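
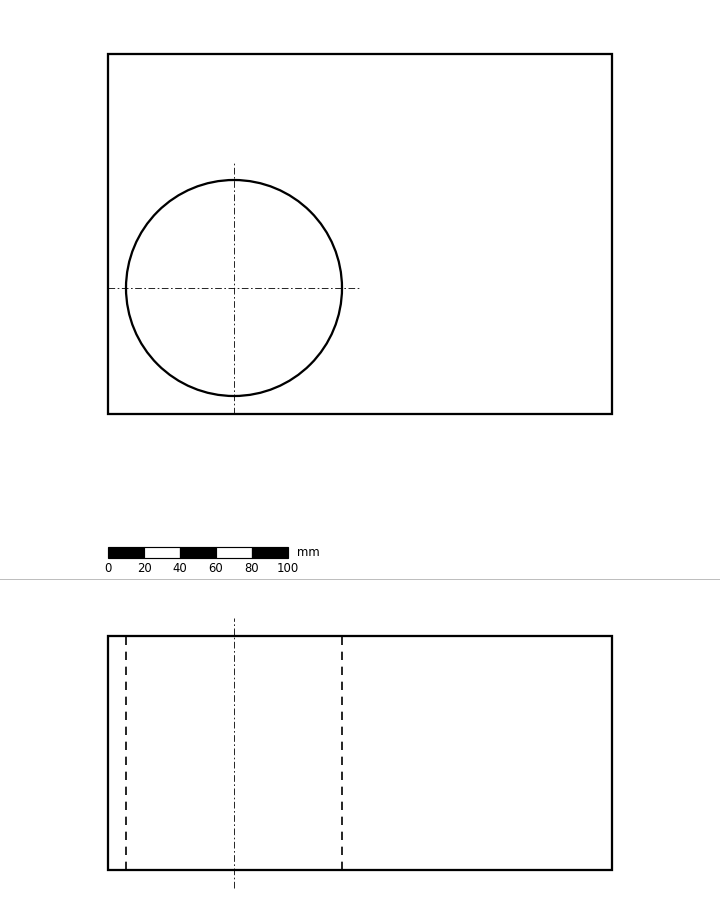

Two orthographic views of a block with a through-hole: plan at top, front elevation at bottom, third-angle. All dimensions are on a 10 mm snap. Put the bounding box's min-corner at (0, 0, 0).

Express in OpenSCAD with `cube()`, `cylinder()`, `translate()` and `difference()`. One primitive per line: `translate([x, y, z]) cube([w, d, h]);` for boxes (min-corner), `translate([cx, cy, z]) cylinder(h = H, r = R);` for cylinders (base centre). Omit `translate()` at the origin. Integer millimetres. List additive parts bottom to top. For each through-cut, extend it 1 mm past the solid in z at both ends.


difference() {
  cube([280, 200, 130]);
  translate([70, 70, -1]) cylinder(h = 132, r = 60);
}


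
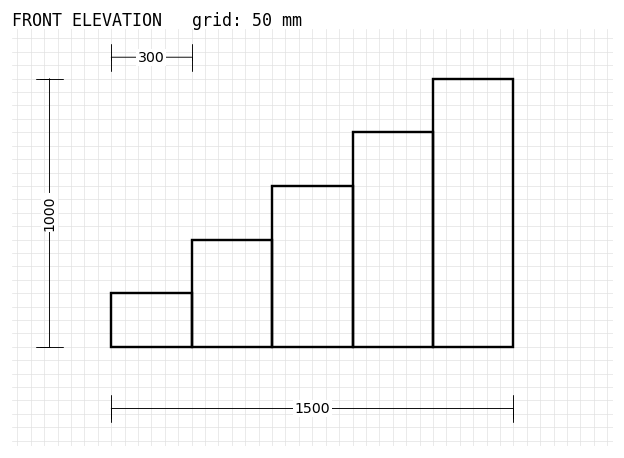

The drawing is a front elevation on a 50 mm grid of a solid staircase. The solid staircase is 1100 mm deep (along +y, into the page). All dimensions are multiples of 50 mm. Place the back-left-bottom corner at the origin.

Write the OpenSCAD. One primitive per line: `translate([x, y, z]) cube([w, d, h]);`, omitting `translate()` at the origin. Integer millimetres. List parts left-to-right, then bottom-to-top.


cube([300, 1100, 200]);
translate([300, 0, 0]) cube([300, 1100, 400]);
translate([600, 0, 0]) cube([300, 1100, 600]);
translate([900, 0, 0]) cube([300, 1100, 800]);
translate([1200, 0, 0]) cube([300, 1100, 1000]);


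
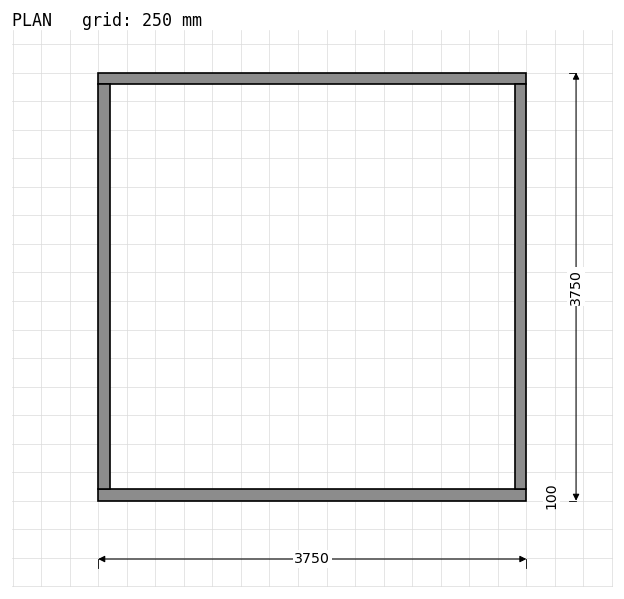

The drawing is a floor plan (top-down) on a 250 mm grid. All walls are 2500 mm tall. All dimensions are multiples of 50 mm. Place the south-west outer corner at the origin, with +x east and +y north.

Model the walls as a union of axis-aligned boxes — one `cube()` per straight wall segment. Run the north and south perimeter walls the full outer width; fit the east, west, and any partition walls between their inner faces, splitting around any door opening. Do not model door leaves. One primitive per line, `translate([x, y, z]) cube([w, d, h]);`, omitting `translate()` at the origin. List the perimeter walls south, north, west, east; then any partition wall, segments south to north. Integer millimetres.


cube([3750, 100, 2500]);
translate([0, 3650, 0]) cube([3750, 100, 2500]);
translate([0, 100, 0]) cube([100, 3550, 2500]);
translate([3650, 100, 0]) cube([100, 3550, 2500]);


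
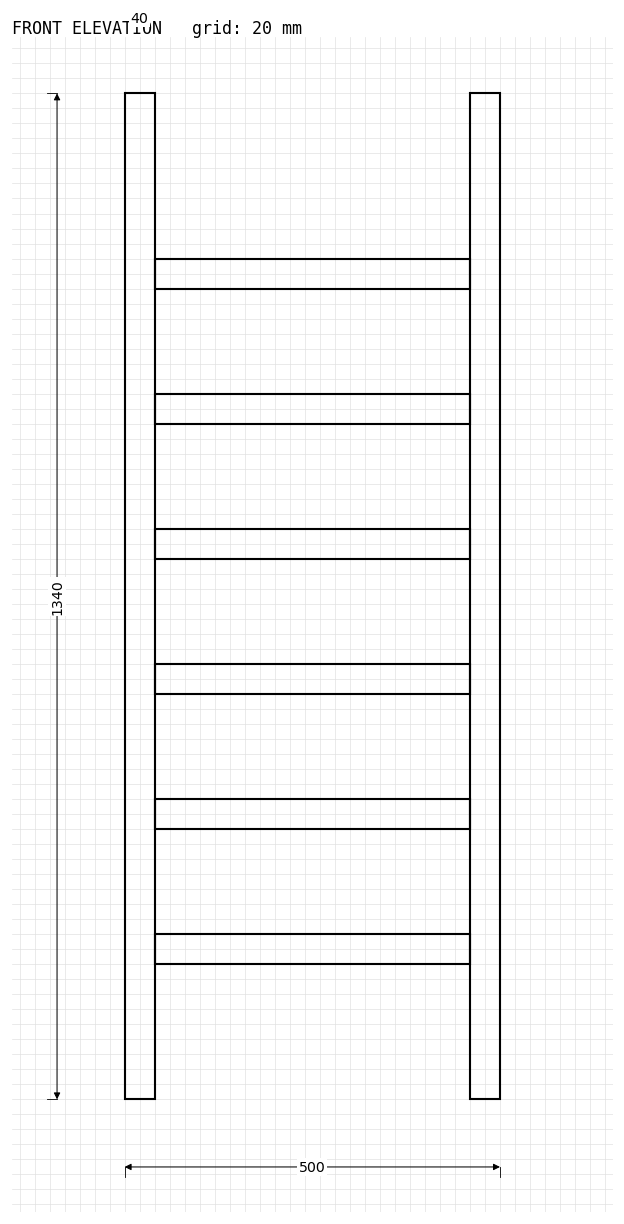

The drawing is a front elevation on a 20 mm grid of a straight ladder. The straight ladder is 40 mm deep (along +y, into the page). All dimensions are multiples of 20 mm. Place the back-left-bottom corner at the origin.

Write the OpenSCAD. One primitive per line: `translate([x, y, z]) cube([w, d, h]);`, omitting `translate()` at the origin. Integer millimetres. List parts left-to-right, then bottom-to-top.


cube([40, 40, 1340]);
translate([40, 0, 180]) cube([420, 40, 40]);
translate([40, 0, 360]) cube([420, 40, 40]);
translate([40, 0, 540]) cube([420, 40, 40]);
translate([40, 0, 720]) cube([420, 40, 40]);
translate([40, 0, 900]) cube([420, 40, 40]);
translate([40, 0, 1080]) cube([420, 40, 40]);
translate([460, 0, 0]) cube([40, 40, 1340]);


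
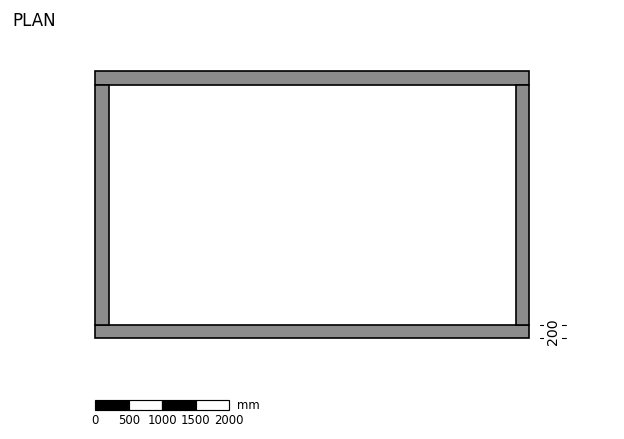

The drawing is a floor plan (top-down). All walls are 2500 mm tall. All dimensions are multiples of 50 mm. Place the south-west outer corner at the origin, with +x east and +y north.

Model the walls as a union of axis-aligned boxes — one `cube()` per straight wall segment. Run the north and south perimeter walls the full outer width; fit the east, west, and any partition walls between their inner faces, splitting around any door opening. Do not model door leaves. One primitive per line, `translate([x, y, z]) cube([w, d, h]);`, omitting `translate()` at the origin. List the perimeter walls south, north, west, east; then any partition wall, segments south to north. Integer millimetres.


cube([6500, 200, 2500]);
translate([0, 3800, 0]) cube([6500, 200, 2500]);
translate([0, 200, 0]) cube([200, 3600, 2500]);
translate([6300, 200, 0]) cube([200, 3600, 2500]);


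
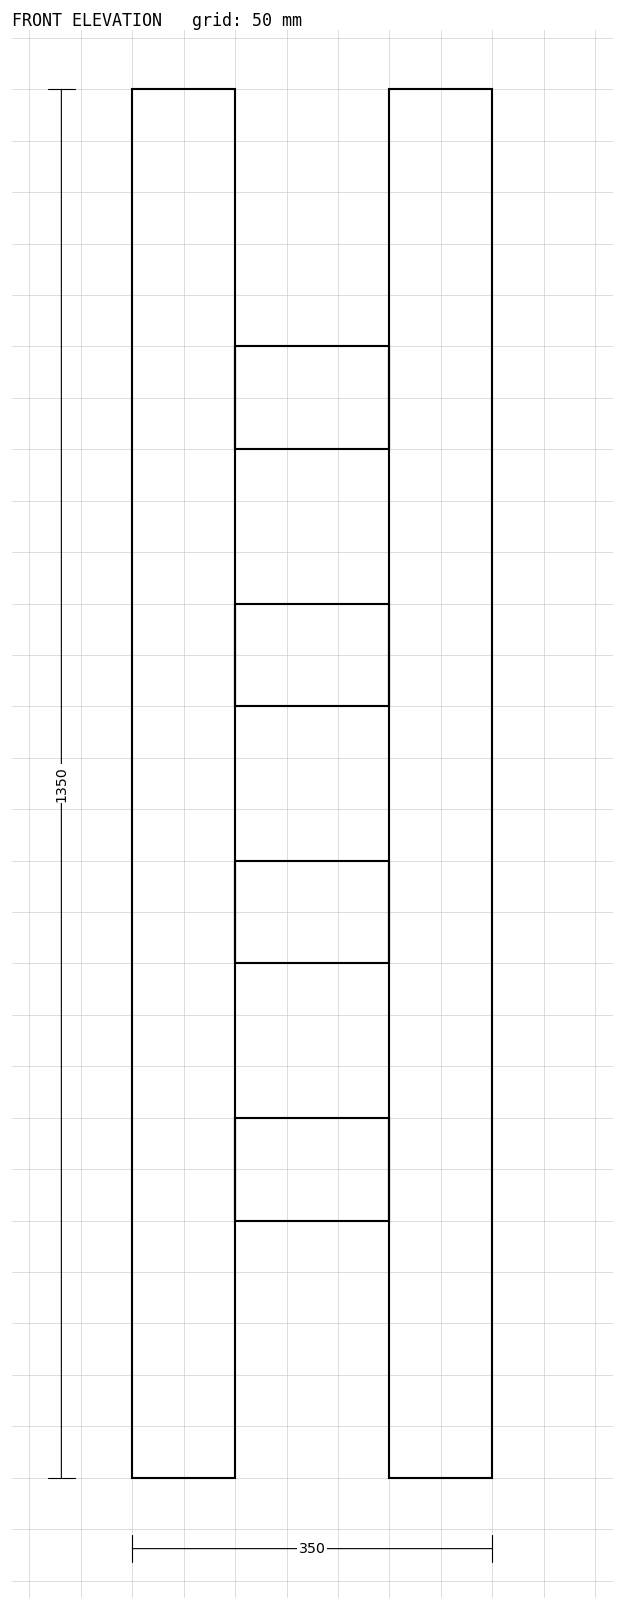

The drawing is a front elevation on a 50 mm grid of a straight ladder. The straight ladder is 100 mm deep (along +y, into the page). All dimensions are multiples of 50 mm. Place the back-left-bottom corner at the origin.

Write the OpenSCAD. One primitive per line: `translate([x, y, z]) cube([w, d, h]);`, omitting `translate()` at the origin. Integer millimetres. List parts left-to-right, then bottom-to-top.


cube([100, 100, 1350]);
translate([100, 0, 250]) cube([150, 100, 100]);
translate([100, 0, 500]) cube([150, 100, 100]);
translate([100, 0, 750]) cube([150, 100, 100]);
translate([100, 0, 1000]) cube([150, 100, 100]);
translate([250, 0, 0]) cube([100, 100, 1350]);


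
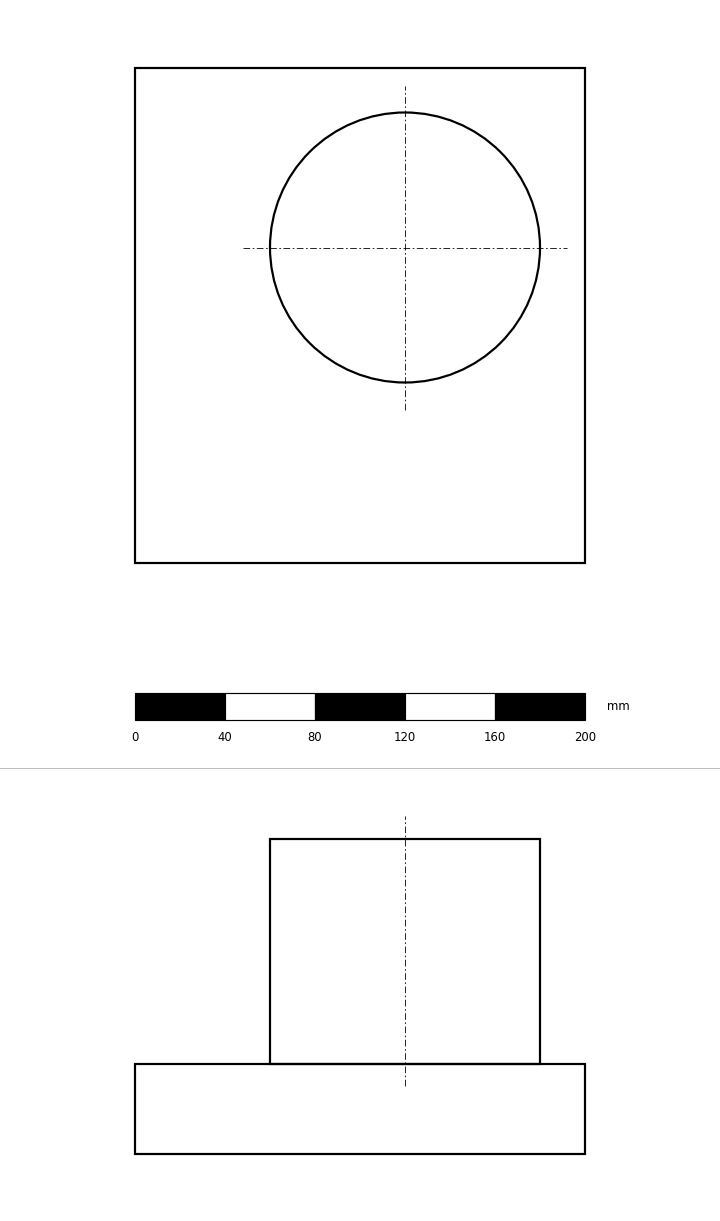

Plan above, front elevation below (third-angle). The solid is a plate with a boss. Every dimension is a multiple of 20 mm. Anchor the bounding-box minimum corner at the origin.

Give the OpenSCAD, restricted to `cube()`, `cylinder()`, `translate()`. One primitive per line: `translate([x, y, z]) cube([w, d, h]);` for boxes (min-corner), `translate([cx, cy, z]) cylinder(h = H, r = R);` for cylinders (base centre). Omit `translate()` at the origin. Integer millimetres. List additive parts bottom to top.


cube([200, 220, 40]);
translate([120, 140, 40]) cylinder(h = 100, r = 60);


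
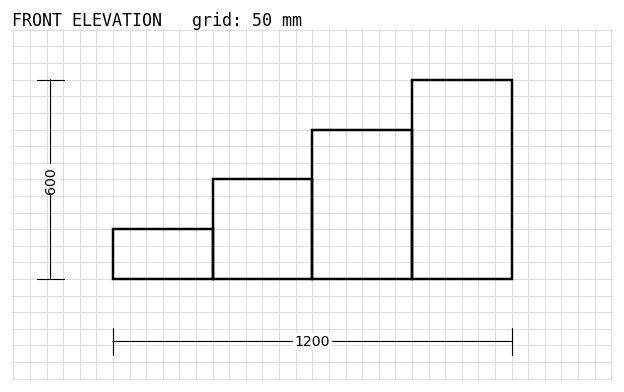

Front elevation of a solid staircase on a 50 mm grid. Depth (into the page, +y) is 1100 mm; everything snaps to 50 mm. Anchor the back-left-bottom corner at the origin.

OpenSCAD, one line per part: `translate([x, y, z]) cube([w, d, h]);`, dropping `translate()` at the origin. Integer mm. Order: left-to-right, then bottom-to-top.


cube([300, 1100, 150]);
translate([300, 0, 0]) cube([300, 1100, 300]);
translate([600, 0, 0]) cube([300, 1100, 450]);
translate([900, 0, 0]) cube([300, 1100, 600]);


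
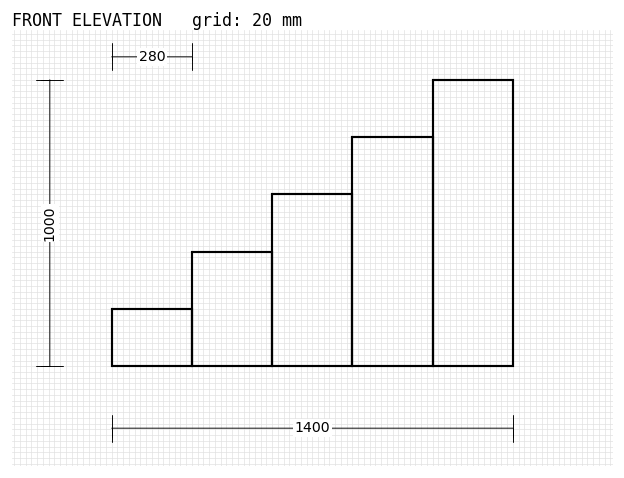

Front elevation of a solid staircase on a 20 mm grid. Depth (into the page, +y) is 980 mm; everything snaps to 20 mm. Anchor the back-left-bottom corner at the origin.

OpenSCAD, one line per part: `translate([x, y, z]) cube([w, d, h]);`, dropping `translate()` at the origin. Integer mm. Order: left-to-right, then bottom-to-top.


cube([280, 980, 200]);
translate([280, 0, 0]) cube([280, 980, 400]);
translate([560, 0, 0]) cube([280, 980, 600]);
translate([840, 0, 0]) cube([280, 980, 800]);
translate([1120, 0, 0]) cube([280, 980, 1000]);


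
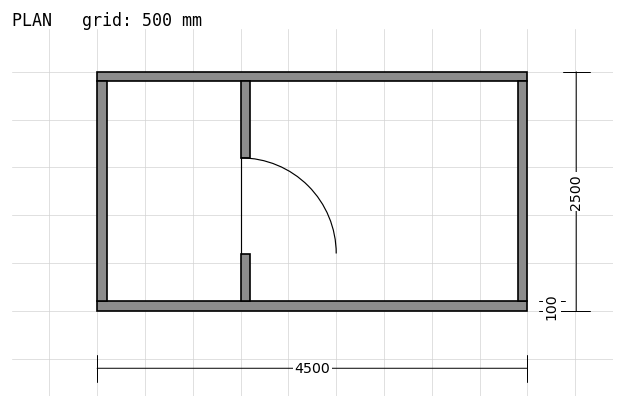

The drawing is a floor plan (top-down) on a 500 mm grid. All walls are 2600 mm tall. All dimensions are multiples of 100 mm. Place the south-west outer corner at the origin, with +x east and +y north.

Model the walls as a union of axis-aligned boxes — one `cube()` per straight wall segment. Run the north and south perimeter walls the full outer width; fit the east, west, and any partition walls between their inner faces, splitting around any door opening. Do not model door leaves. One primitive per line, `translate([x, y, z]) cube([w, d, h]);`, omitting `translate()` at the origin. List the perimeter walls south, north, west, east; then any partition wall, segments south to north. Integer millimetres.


cube([4500, 100, 2600]);
translate([0, 2400, 0]) cube([4500, 100, 2600]);
translate([0, 100, 0]) cube([100, 2300, 2600]);
translate([4400, 100, 0]) cube([100, 2300, 2600]);
translate([1500, 100, 0]) cube([100, 500, 2600]);
translate([1500, 1600, 0]) cube([100, 800, 2600]);


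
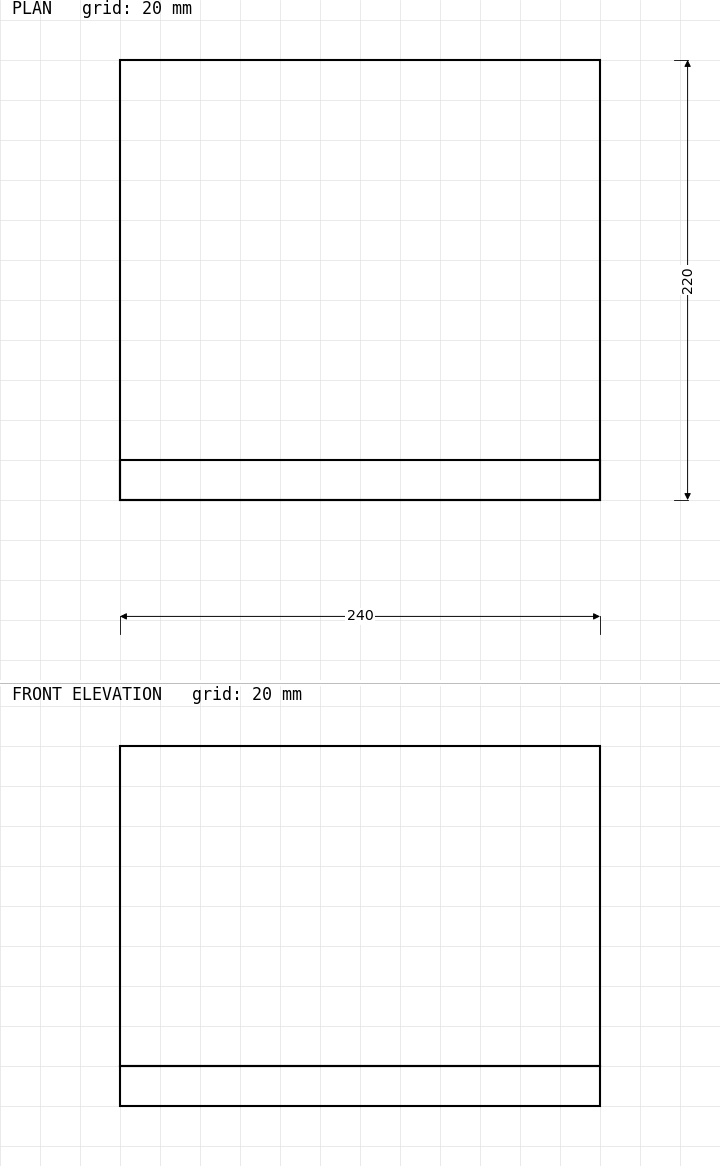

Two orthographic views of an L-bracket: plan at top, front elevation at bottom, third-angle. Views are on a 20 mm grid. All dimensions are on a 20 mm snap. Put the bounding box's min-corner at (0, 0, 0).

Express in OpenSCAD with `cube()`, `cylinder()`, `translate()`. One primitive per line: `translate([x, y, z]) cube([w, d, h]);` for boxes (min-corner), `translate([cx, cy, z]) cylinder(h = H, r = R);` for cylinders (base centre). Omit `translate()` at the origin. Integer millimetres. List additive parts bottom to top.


cube([240, 220, 20]);
translate([0, 0, 20]) cube([240, 20, 160]);


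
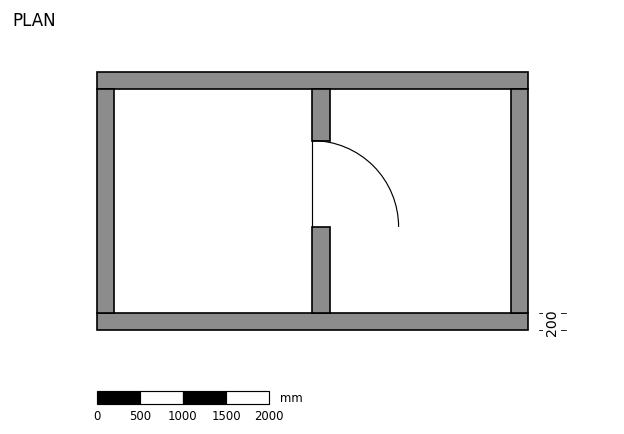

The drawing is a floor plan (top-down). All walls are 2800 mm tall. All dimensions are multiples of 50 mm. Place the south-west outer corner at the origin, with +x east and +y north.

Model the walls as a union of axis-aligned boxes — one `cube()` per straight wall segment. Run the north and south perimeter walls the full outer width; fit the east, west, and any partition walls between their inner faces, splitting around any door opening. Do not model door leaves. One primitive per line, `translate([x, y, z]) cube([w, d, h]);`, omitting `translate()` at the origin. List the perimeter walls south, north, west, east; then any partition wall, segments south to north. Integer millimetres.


cube([5000, 200, 2800]);
translate([0, 2800, 0]) cube([5000, 200, 2800]);
translate([0, 200, 0]) cube([200, 2600, 2800]);
translate([4800, 200, 0]) cube([200, 2600, 2800]);
translate([2500, 200, 0]) cube([200, 1000, 2800]);
translate([2500, 2200, 0]) cube([200, 600, 2800]);


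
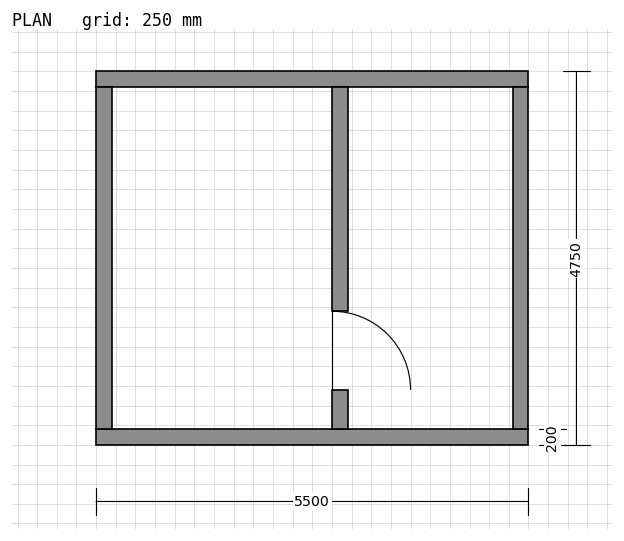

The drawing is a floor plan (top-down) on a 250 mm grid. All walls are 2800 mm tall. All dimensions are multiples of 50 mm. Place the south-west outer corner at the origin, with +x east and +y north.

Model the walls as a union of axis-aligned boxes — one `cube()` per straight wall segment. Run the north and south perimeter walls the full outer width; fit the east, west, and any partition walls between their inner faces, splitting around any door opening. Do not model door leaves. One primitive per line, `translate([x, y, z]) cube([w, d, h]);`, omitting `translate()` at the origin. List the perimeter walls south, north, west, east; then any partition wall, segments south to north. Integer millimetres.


cube([5500, 200, 2800]);
translate([0, 4550, 0]) cube([5500, 200, 2800]);
translate([0, 200, 0]) cube([200, 4350, 2800]);
translate([5300, 200, 0]) cube([200, 4350, 2800]);
translate([3000, 200, 0]) cube([200, 500, 2800]);
translate([3000, 1700, 0]) cube([200, 2850, 2800]);


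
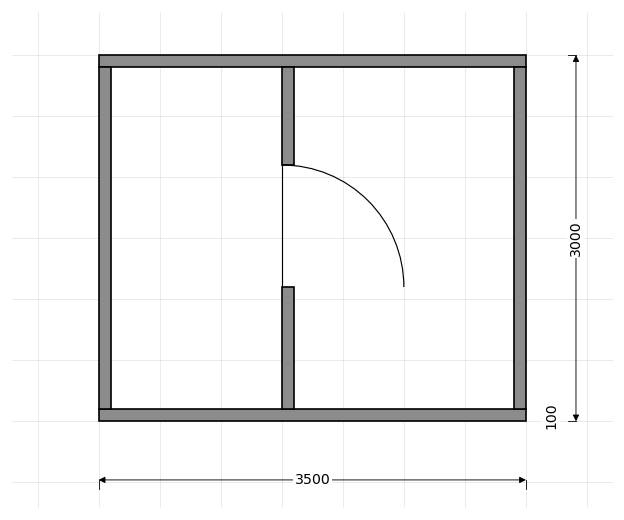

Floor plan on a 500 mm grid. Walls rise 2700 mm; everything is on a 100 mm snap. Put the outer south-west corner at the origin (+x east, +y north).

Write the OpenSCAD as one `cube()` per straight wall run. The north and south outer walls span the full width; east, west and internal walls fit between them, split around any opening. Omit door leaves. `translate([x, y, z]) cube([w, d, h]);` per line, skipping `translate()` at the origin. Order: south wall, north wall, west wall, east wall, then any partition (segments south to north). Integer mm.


cube([3500, 100, 2700]);
translate([0, 2900, 0]) cube([3500, 100, 2700]);
translate([0, 100, 0]) cube([100, 2800, 2700]);
translate([3400, 100, 0]) cube([100, 2800, 2700]);
translate([1500, 100, 0]) cube([100, 1000, 2700]);
translate([1500, 2100, 0]) cube([100, 800, 2700]);


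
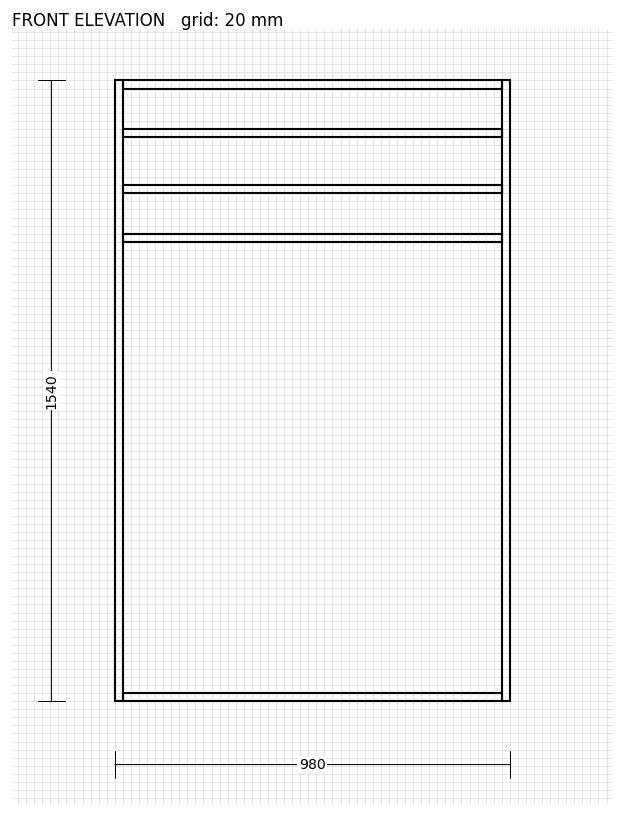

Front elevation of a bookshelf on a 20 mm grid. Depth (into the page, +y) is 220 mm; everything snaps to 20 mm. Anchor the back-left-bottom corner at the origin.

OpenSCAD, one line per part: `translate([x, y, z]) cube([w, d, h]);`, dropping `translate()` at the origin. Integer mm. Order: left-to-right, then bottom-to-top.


cube([20, 220, 1540]);
translate([20, 0, 0]) cube([940, 220, 20]);
translate([20, 0, 1140]) cube([940, 220, 20]);
translate([20, 0, 1260]) cube([940, 220, 20]);
translate([20, 0, 1400]) cube([940, 220, 20]);
translate([20, 0, 1520]) cube([940, 220, 20]);
translate([960, 0, 0]) cube([20, 220, 1540]);


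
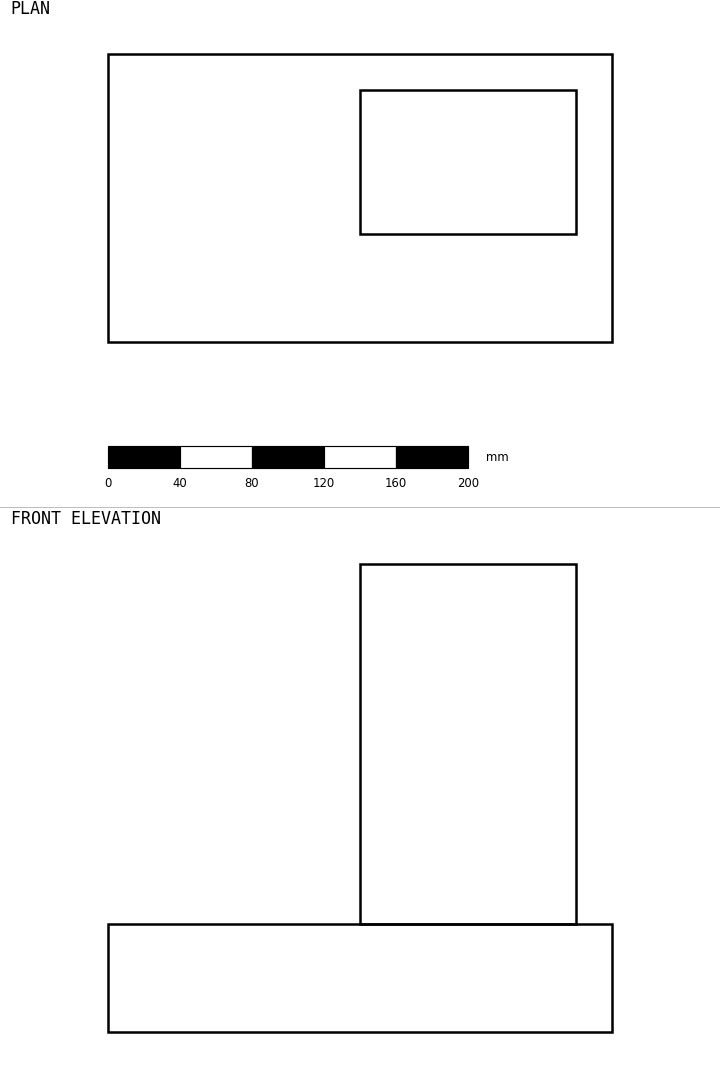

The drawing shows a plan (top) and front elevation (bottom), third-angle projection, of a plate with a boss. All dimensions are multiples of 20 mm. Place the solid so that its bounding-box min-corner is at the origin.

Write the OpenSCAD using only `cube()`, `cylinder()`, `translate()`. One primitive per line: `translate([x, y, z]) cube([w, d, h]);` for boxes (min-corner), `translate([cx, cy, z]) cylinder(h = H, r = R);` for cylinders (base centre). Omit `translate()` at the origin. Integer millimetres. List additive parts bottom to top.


cube([280, 160, 60]);
translate([140, 60, 60]) cube([120, 80, 200]);


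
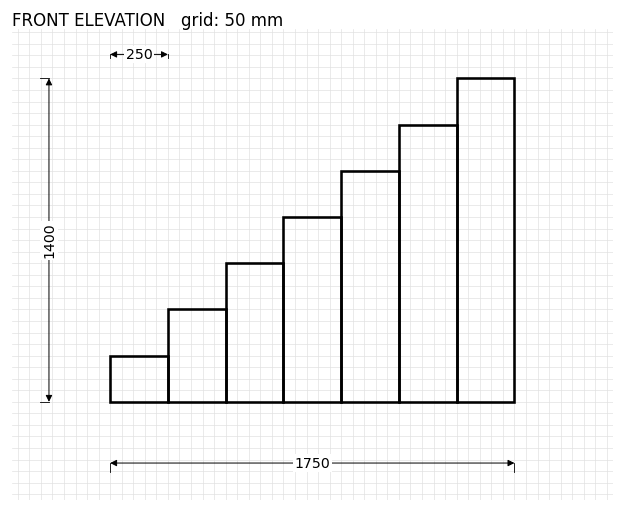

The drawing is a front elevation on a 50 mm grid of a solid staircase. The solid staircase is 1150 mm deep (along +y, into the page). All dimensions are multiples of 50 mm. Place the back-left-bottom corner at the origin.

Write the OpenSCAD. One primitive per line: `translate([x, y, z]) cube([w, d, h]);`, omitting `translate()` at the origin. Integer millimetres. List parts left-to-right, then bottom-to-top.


cube([250, 1150, 200]);
translate([250, 0, 0]) cube([250, 1150, 400]);
translate([500, 0, 0]) cube([250, 1150, 600]);
translate([750, 0, 0]) cube([250, 1150, 800]);
translate([1000, 0, 0]) cube([250, 1150, 1000]);
translate([1250, 0, 0]) cube([250, 1150, 1200]);
translate([1500, 0, 0]) cube([250, 1150, 1400]);


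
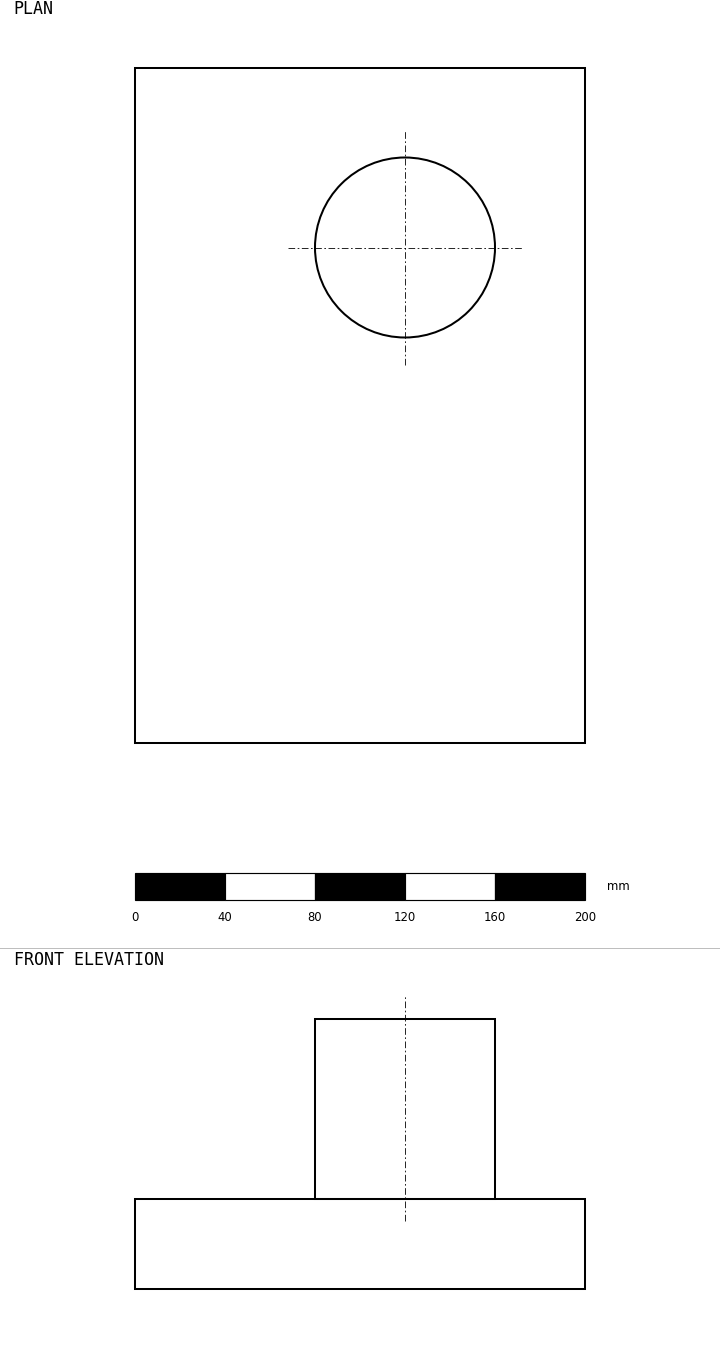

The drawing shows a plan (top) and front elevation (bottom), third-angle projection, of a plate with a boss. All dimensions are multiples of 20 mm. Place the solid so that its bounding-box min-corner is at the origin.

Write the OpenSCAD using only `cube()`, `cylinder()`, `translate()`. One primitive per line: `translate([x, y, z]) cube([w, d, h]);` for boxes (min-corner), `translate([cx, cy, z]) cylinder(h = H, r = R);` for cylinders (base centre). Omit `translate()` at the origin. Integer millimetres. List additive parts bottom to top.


cube([200, 300, 40]);
translate([120, 220, 40]) cylinder(h = 80, r = 40);


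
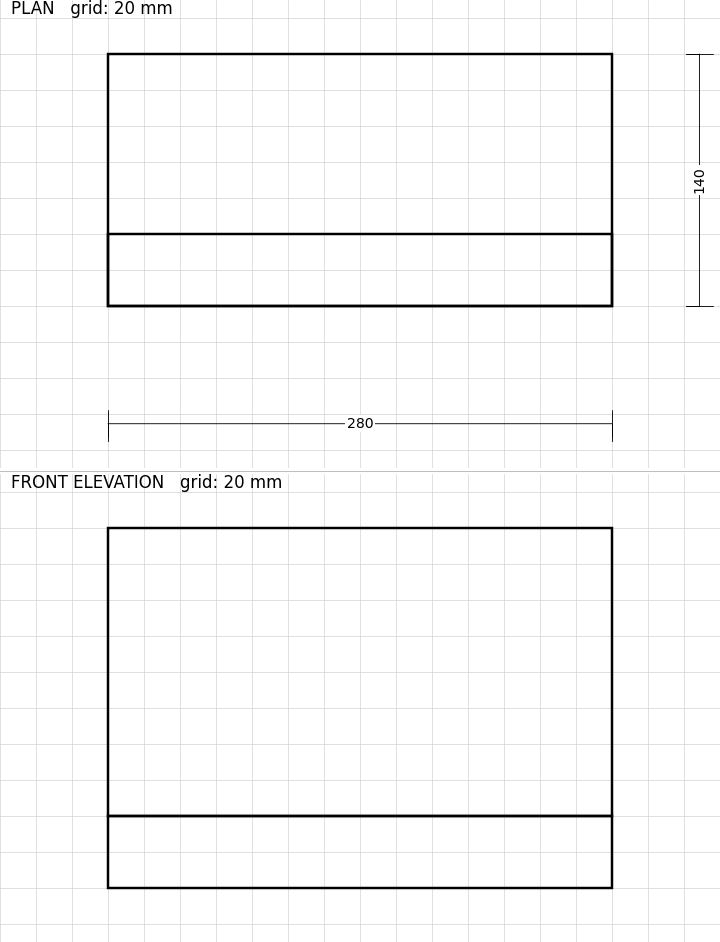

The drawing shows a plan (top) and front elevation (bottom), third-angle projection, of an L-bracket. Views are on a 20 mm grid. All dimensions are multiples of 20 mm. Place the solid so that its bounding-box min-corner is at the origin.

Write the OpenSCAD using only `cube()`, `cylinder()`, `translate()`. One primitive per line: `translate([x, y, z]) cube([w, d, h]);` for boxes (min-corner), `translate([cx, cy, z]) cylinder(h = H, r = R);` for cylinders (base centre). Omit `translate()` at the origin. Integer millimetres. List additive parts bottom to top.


cube([280, 140, 40]);
translate([0, 0, 40]) cube([280, 40, 160]);


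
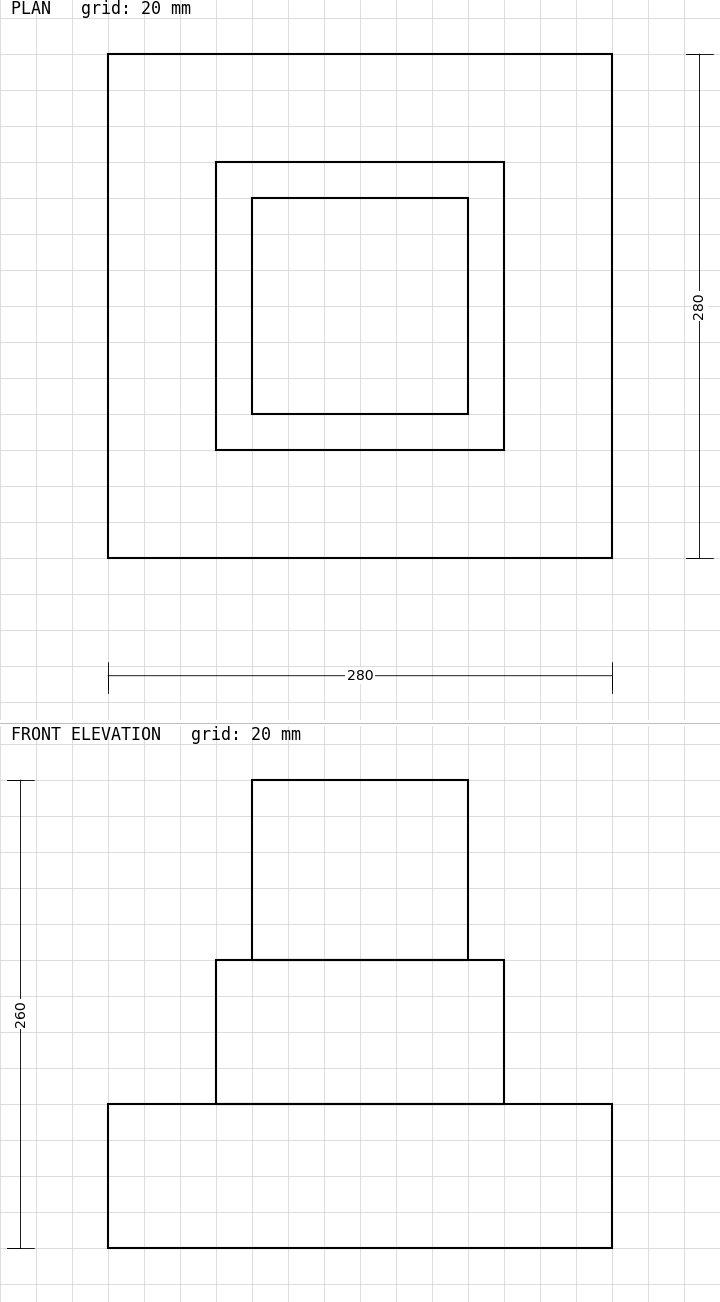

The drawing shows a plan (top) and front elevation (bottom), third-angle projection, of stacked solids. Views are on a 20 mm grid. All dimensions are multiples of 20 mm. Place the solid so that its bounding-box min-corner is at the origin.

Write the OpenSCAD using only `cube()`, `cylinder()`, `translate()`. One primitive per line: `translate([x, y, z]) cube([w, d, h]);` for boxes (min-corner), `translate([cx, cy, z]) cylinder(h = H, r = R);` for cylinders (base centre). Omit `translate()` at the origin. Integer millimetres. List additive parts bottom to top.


cube([280, 280, 80]);
translate([60, 60, 80]) cube([160, 160, 80]);
translate([80, 80, 160]) cube([120, 120, 100]);


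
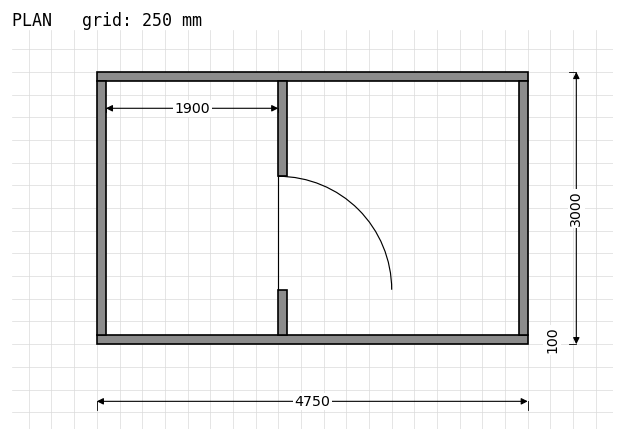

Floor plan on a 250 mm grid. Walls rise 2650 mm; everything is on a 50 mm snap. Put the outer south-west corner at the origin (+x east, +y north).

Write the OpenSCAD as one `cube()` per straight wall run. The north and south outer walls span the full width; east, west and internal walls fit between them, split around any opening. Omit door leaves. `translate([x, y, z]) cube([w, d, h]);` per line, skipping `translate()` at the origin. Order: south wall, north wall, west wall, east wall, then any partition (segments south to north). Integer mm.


cube([4750, 100, 2650]);
translate([0, 2900, 0]) cube([4750, 100, 2650]);
translate([0, 100, 0]) cube([100, 2800, 2650]);
translate([4650, 100, 0]) cube([100, 2800, 2650]);
translate([2000, 100, 0]) cube([100, 500, 2650]);
translate([2000, 1850, 0]) cube([100, 1050, 2650]);


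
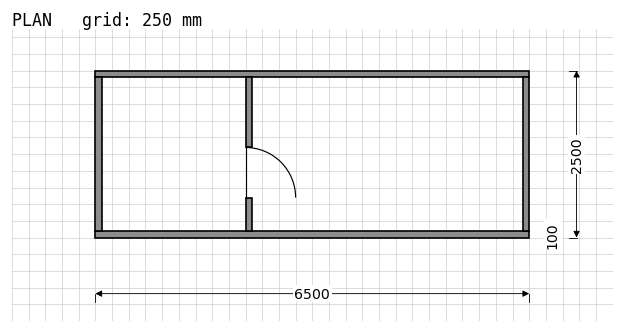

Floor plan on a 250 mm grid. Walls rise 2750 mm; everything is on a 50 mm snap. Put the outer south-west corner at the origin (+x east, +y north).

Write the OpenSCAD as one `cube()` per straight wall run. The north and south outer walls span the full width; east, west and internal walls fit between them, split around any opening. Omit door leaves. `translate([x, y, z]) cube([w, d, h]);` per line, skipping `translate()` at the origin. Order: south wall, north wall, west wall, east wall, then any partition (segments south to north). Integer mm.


cube([6500, 100, 2750]);
translate([0, 2400, 0]) cube([6500, 100, 2750]);
translate([0, 100, 0]) cube([100, 2300, 2750]);
translate([6400, 100, 0]) cube([100, 2300, 2750]);
translate([2250, 100, 0]) cube([100, 500, 2750]);
translate([2250, 1350, 0]) cube([100, 1050, 2750]);


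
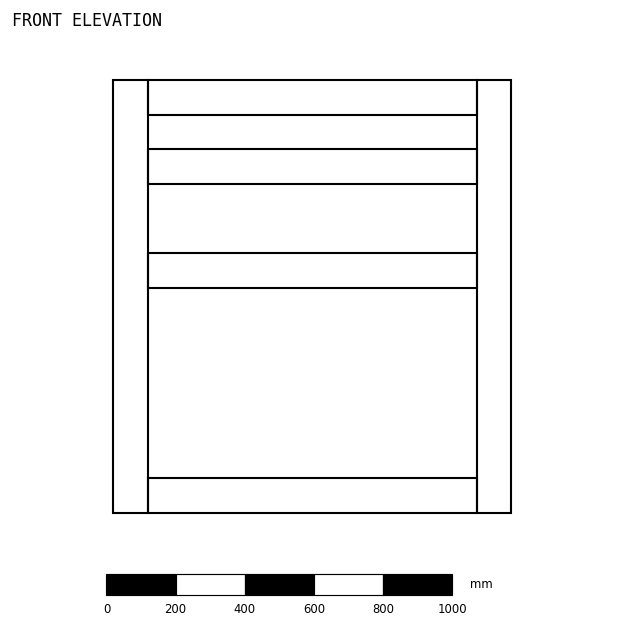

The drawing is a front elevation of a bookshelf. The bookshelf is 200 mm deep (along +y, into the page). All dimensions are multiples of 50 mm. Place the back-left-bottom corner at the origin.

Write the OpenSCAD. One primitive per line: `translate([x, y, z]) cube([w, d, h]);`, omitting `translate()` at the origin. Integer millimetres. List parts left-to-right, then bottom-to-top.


cube([100, 200, 1250]);
translate([100, 0, 0]) cube([950, 200, 100]);
translate([100, 0, 650]) cube([950, 200, 100]);
translate([100, 0, 950]) cube([950, 200, 100]);
translate([100, 0, 1150]) cube([950, 200, 100]);
translate([1050, 0, 0]) cube([100, 200, 1250]);


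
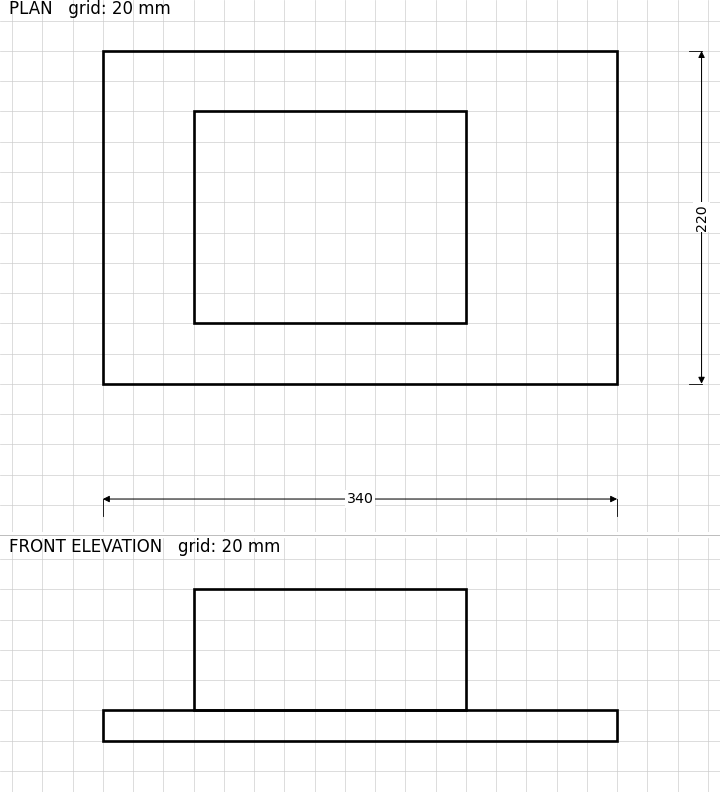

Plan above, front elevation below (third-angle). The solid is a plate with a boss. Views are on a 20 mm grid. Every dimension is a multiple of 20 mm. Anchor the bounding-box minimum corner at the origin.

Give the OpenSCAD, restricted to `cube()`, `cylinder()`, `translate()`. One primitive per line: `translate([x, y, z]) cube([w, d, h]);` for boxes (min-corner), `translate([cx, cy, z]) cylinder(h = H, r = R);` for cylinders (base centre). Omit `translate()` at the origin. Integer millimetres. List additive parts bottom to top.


cube([340, 220, 20]);
translate([60, 40, 20]) cube([180, 140, 80]);


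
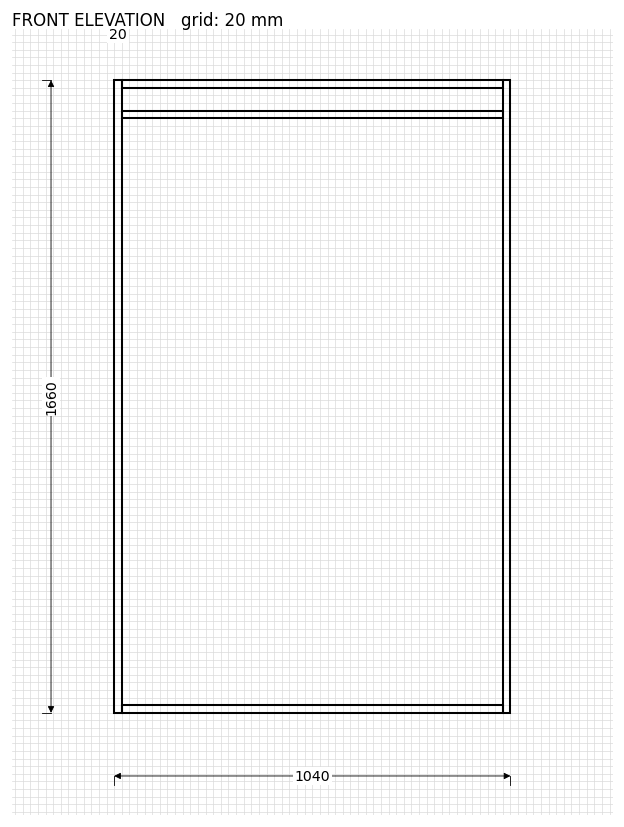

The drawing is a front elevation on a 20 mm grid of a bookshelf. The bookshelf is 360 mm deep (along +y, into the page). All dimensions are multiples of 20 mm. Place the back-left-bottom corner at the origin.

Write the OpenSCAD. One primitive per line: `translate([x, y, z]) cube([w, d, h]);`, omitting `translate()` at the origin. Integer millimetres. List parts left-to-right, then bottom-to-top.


cube([20, 360, 1660]);
translate([20, 0, 0]) cube([1000, 360, 20]);
translate([20, 0, 1560]) cube([1000, 360, 20]);
translate([20, 0, 1640]) cube([1000, 360, 20]);
translate([1020, 0, 0]) cube([20, 360, 1660]);


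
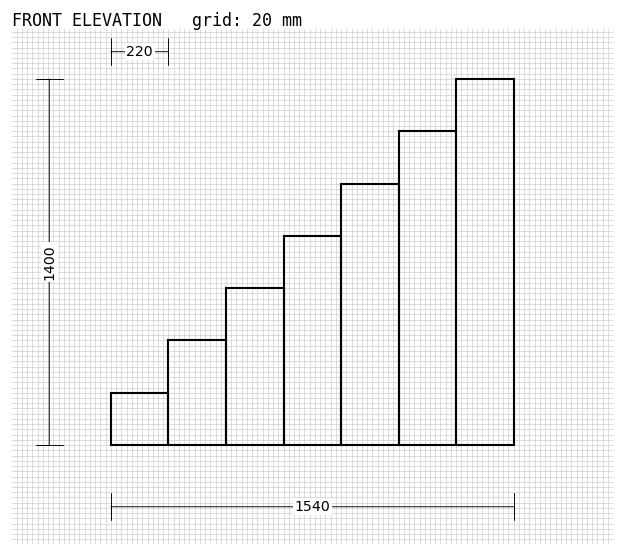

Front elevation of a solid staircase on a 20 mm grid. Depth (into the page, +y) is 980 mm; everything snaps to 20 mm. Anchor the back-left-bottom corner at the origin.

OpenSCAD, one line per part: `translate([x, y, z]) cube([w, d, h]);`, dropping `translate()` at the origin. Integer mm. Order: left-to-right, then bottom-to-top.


cube([220, 980, 200]);
translate([220, 0, 0]) cube([220, 980, 400]);
translate([440, 0, 0]) cube([220, 980, 600]);
translate([660, 0, 0]) cube([220, 980, 800]);
translate([880, 0, 0]) cube([220, 980, 1000]);
translate([1100, 0, 0]) cube([220, 980, 1200]);
translate([1320, 0, 0]) cube([220, 980, 1400]);


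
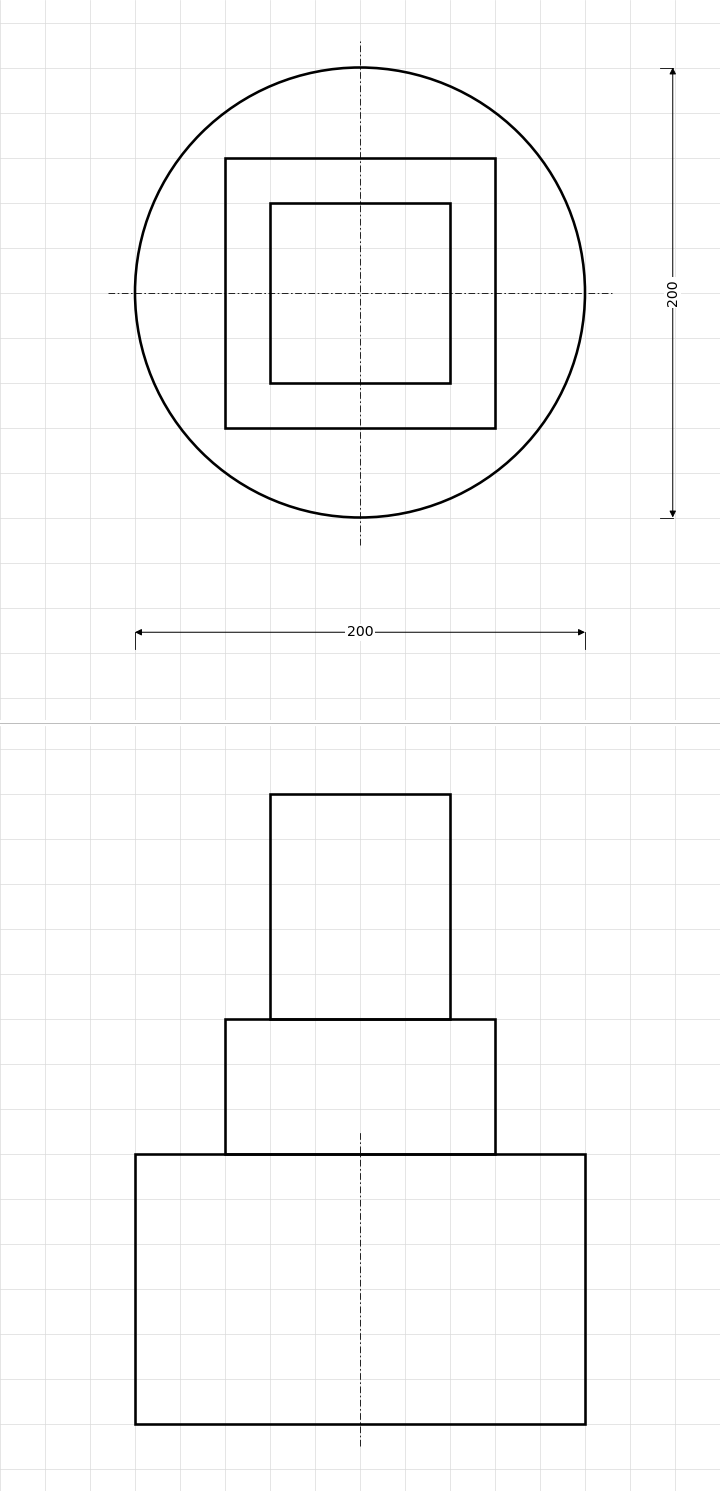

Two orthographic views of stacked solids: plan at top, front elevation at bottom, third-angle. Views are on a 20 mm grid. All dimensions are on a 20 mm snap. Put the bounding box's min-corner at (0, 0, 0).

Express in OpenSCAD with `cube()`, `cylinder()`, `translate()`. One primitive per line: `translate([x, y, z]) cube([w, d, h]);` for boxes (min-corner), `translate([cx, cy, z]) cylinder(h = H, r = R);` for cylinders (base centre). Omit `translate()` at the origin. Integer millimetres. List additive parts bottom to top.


translate([100, 100, 0]) cylinder(h = 120, r = 100);
translate([40, 40, 120]) cube([120, 120, 60]);
translate([60, 60, 180]) cube([80, 80, 100]);


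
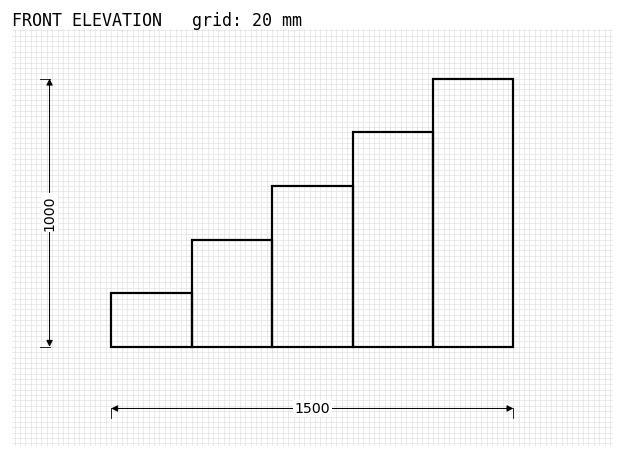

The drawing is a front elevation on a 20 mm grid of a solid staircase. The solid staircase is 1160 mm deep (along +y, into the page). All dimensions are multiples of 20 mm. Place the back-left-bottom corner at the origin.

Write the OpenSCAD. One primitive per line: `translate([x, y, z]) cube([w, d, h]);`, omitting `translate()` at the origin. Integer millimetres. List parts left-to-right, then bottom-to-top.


cube([300, 1160, 200]);
translate([300, 0, 0]) cube([300, 1160, 400]);
translate([600, 0, 0]) cube([300, 1160, 600]);
translate([900, 0, 0]) cube([300, 1160, 800]);
translate([1200, 0, 0]) cube([300, 1160, 1000]);


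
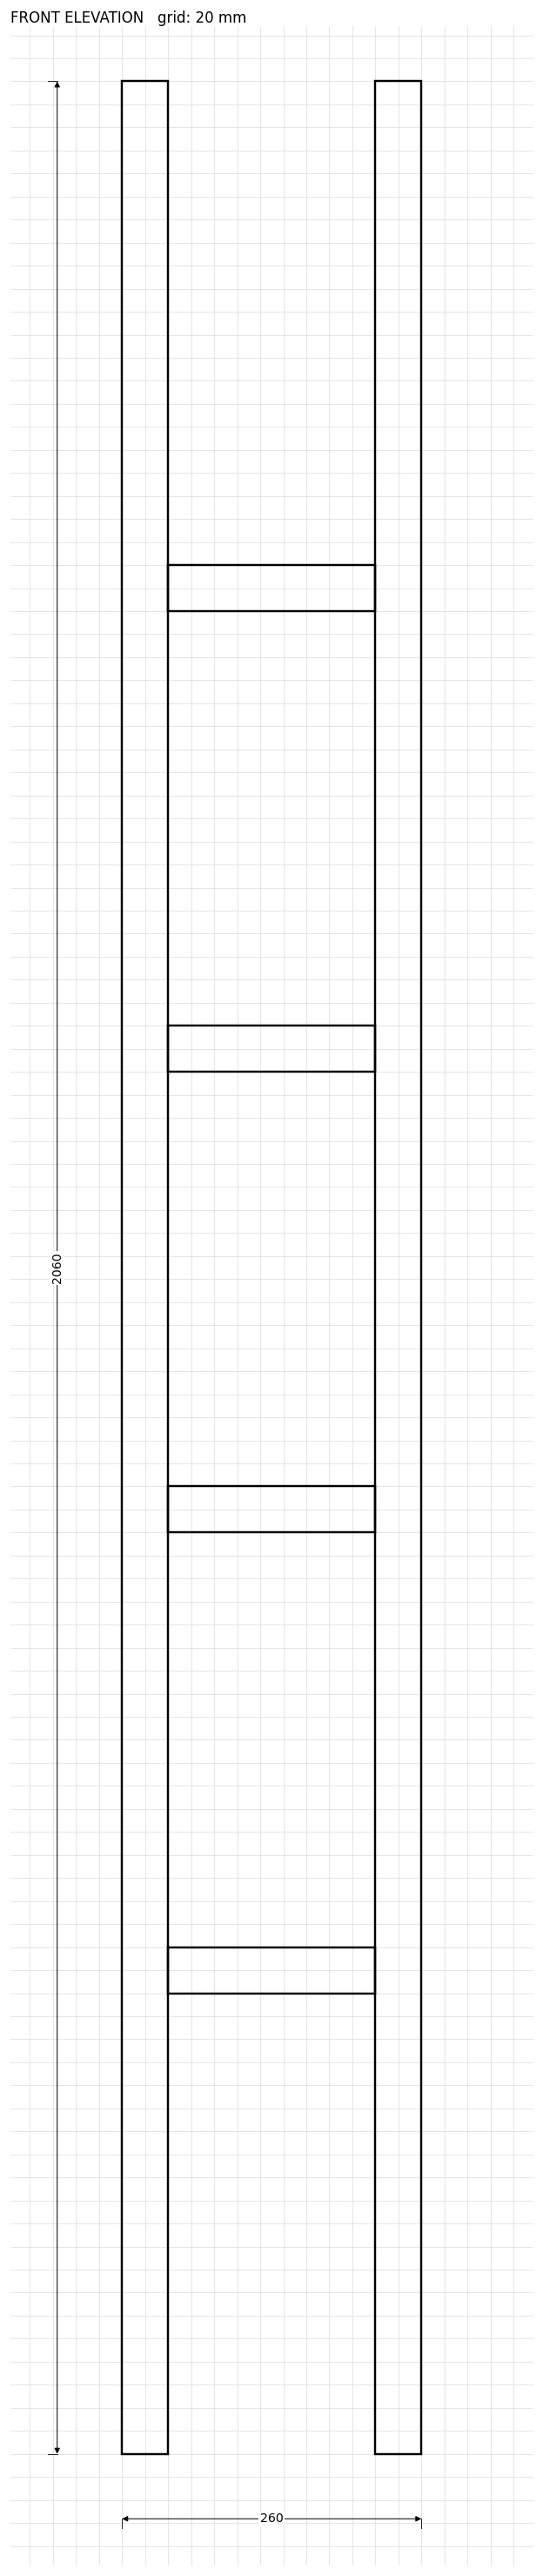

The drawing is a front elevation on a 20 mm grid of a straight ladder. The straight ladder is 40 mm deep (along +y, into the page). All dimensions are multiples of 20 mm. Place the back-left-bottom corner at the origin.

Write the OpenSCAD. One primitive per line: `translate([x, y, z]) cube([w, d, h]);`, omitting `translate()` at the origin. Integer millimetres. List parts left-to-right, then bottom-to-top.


cube([40, 40, 2060]);
translate([40, 0, 400]) cube([180, 40, 40]);
translate([40, 0, 800]) cube([180, 40, 40]);
translate([40, 0, 1200]) cube([180, 40, 40]);
translate([40, 0, 1600]) cube([180, 40, 40]);
translate([220, 0, 0]) cube([40, 40, 2060]);


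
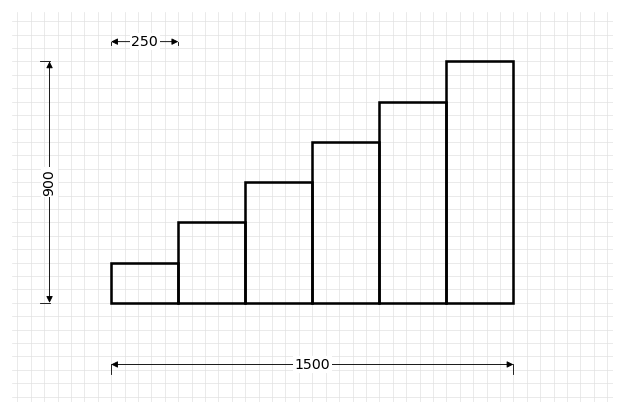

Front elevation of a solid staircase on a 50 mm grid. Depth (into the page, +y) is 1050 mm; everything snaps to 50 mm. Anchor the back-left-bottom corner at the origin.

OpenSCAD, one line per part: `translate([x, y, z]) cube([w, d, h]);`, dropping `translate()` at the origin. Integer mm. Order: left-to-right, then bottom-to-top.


cube([250, 1050, 150]);
translate([250, 0, 0]) cube([250, 1050, 300]);
translate([500, 0, 0]) cube([250, 1050, 450]);
translate([750, 0, 0]) cube([250, 1050, 600]);
translate([1000, 0, 0]) cube([250, 1050, 750]);
translate([1250, 0, 0]) cube([250, 1050, 900]);


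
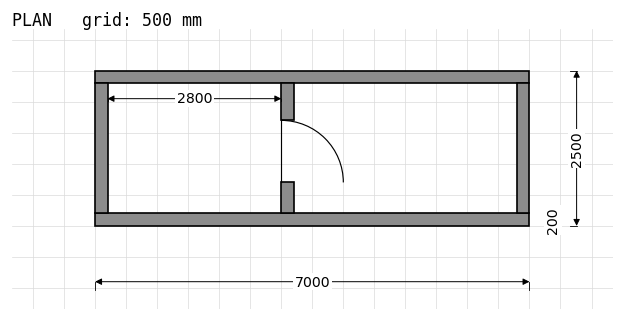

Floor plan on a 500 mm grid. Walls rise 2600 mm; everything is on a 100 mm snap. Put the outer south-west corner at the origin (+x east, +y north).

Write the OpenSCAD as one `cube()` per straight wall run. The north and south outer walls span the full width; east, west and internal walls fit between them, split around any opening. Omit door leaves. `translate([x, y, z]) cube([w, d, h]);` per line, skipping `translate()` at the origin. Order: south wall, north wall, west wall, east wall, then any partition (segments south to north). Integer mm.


cube([7000, 200, 2600]);
translate([0, 2300, 0]) cube([7000, 200, 2600]);
translate([0, 200, 0]) cube([200, 2100, 2600]);
translate([6800, 200, 0]) cube([200, 2100, 2600]);
translate([3000, 200, 0]) cube([200, 500, 2600]);
translate([3000, 1700, 0]) cube([200, 600, 2600]);


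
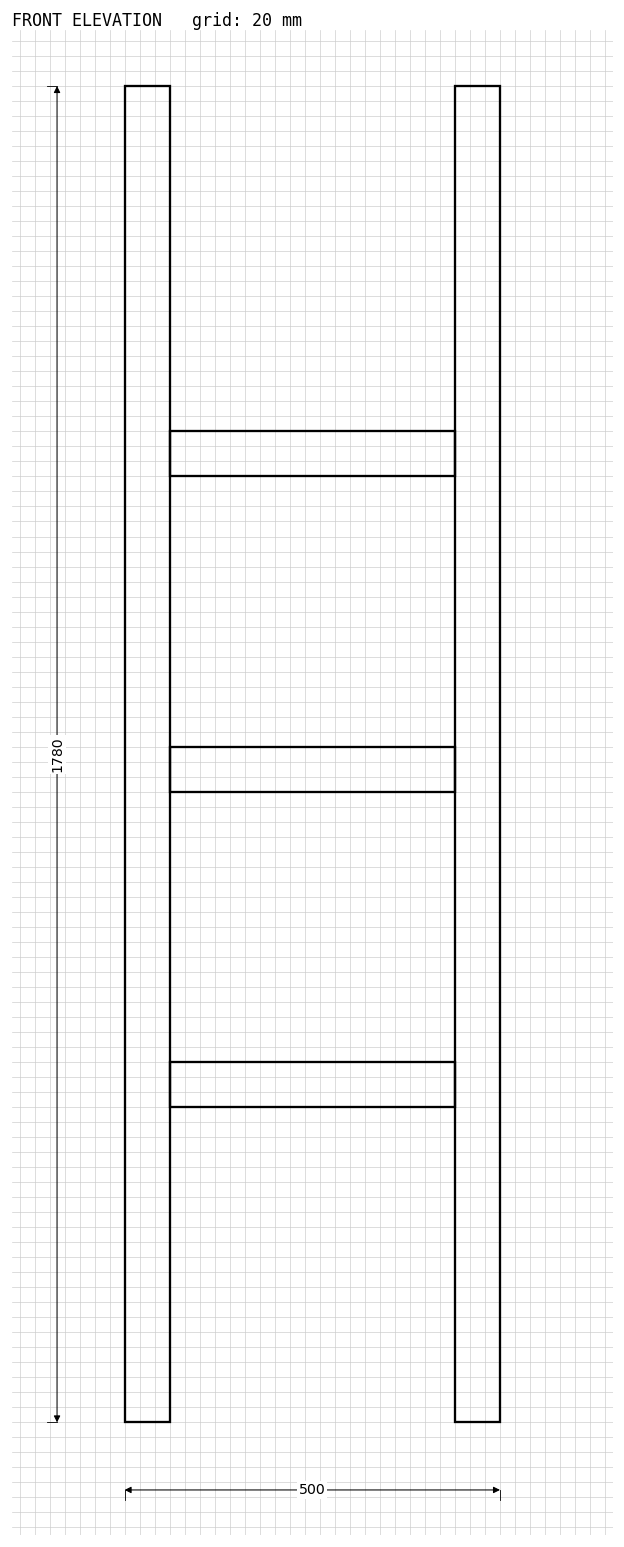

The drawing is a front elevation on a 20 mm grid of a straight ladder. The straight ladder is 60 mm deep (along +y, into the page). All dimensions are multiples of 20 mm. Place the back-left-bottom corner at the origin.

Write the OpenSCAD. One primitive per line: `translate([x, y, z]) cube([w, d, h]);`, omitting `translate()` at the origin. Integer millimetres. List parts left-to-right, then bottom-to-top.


cube([60, 60, 1780]);
translate([60, 0, 420]) cube([380, 60, 60]);
translate([60, 0, 840]) cube([380, 60, 60]);
translate([60, 0, 1260]) cube([380, 60, 60]);
translate([440, 0, 0]) cube([60, 60, 1780]);


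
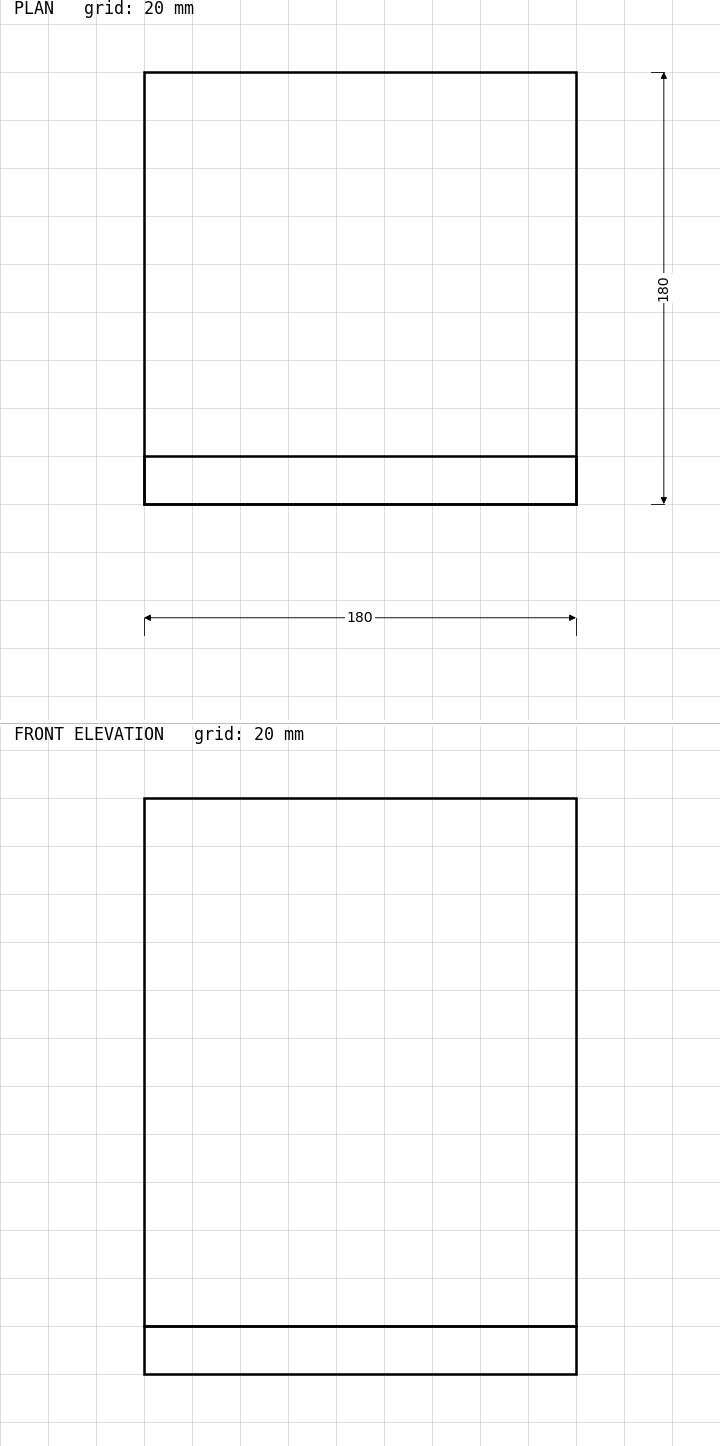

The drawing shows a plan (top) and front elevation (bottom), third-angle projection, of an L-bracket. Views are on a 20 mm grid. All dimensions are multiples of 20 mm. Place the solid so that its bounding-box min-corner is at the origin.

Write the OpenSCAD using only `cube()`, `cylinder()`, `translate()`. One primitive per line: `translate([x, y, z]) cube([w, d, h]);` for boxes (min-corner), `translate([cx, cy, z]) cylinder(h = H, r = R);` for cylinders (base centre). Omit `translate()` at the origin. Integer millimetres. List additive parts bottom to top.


cube([180, 180, 20]);
translate([0, 0, 20]) cube([180, 20, 220]);


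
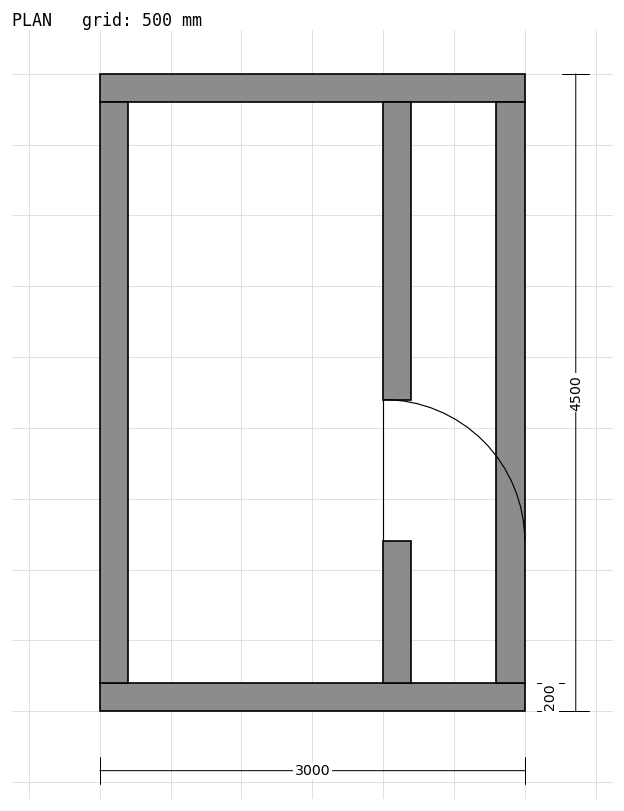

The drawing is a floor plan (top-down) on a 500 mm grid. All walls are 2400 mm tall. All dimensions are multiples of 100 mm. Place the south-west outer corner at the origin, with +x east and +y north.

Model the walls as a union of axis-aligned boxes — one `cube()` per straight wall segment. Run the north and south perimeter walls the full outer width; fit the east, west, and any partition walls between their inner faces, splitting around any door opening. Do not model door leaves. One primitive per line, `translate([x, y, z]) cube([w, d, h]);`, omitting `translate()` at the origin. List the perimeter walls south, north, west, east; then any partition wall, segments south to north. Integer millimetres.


cube([3000, 200, 2400]);
translate([0, 4300, 0]) cube([3000, 200, 2400]);
translate([0, 200, 0]) cube([200, 4100, 2400]);
translate([2800, 200, 0]) cube([200, 4100, 2400]);
translate([2000, 200, 0]) cube([200, 1000, 2400]);
translate([2000, 2200, 0]) cube([200, 2100, 2400]);


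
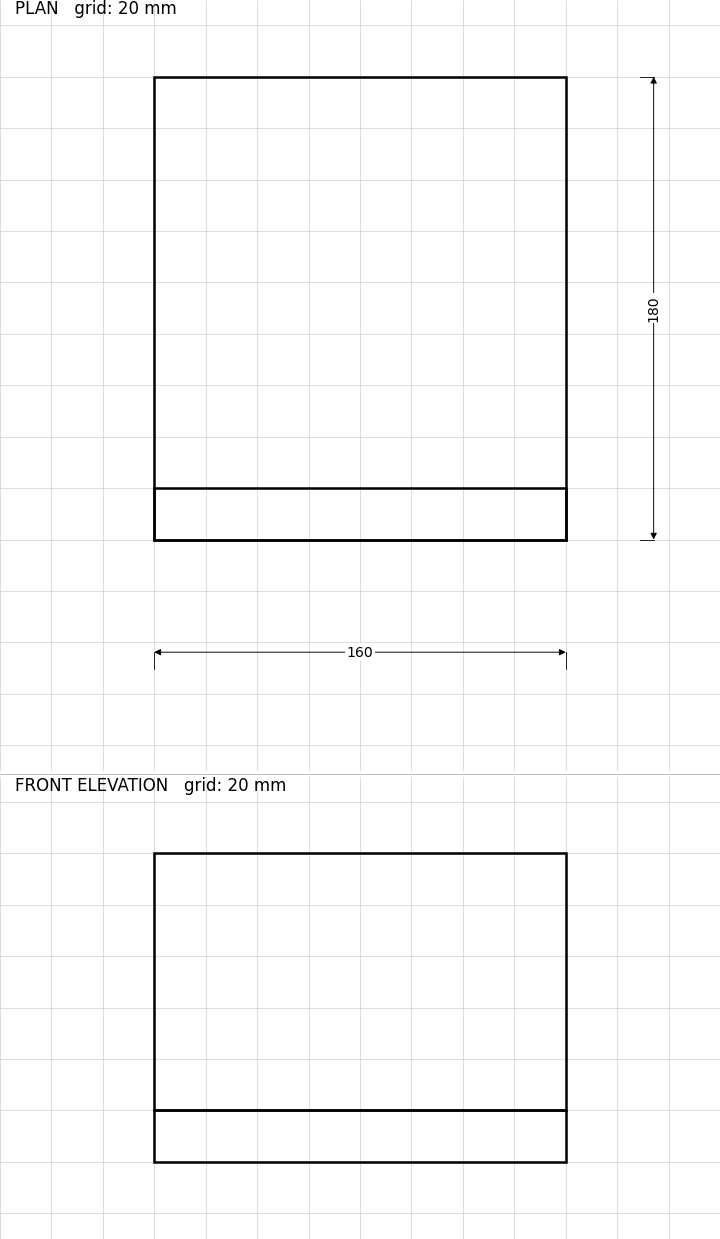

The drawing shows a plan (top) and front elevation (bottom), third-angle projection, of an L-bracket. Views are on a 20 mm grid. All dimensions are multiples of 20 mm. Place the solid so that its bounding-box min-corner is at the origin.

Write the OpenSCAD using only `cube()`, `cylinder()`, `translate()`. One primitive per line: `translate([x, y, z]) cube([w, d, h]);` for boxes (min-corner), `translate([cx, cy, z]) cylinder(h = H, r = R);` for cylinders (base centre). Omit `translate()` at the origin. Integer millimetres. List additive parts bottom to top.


cube([160, 180, 20]);
translate([0, 0, 20]) cube([160, 20, 100]);


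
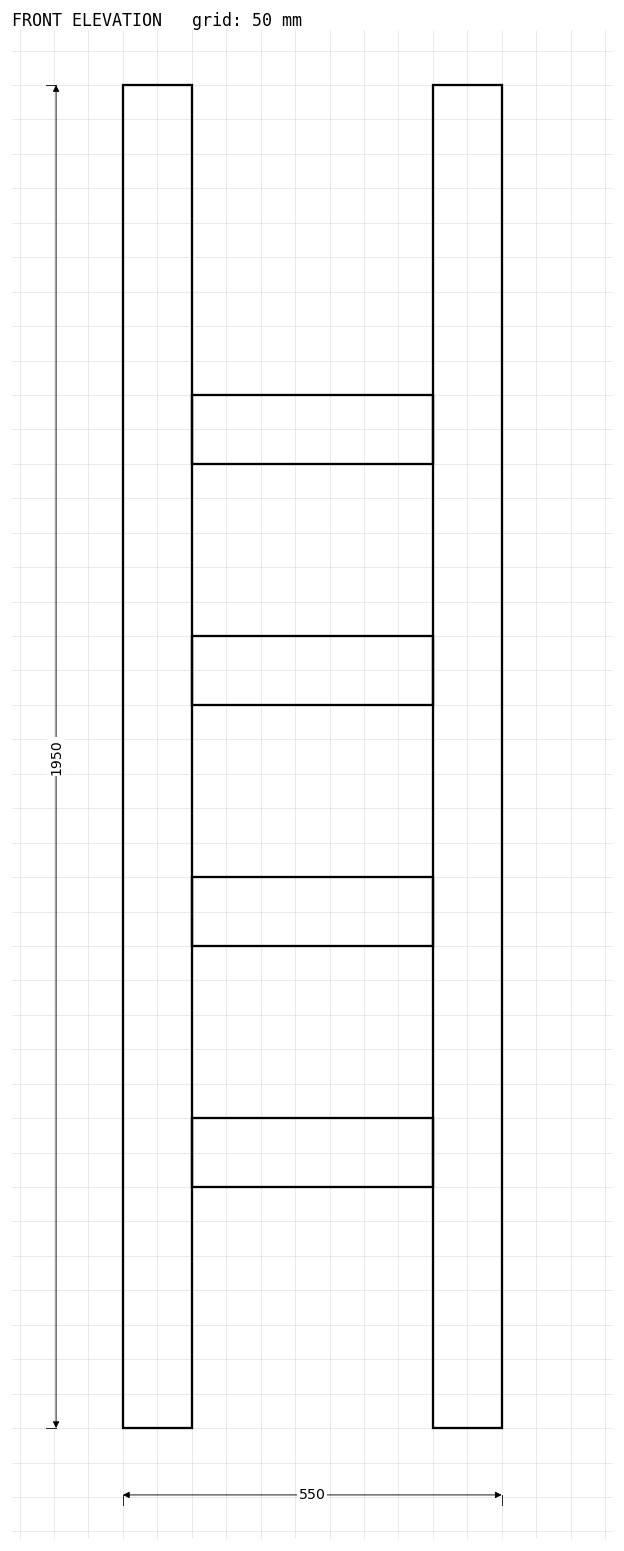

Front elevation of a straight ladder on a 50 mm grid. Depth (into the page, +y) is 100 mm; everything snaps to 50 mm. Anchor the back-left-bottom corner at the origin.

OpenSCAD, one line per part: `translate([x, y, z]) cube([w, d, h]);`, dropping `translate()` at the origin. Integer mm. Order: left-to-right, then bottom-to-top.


cube([100, 100, 1950]);
translate([100, 0, 350]) cube([350, 100, 100]);
translate([100, 0, 700]) cube([350, 100, 100]);
translate([100, 0, 1050]) cube([350, 100, 100]);
translate([100, 0, 1400]) cube([350, 100, 100]);
translate([450, 0, 0]) cube([100, 100, 1950]);


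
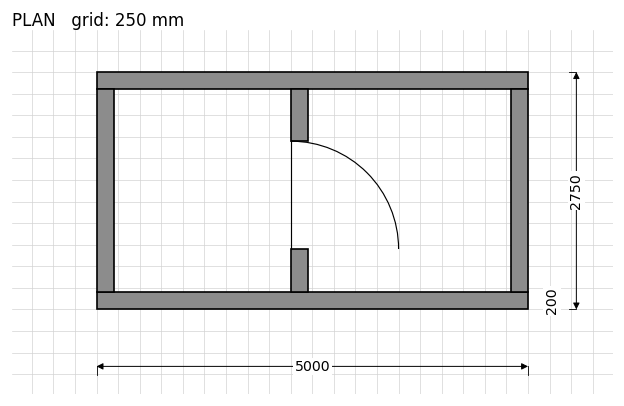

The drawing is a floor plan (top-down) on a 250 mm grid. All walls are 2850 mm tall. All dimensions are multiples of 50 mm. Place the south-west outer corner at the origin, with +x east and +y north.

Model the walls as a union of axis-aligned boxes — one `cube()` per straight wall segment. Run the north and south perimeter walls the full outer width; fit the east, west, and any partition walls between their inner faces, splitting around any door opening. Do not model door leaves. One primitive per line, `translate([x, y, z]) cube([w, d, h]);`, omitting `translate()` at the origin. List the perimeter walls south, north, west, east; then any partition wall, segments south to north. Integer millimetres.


cube([5000, 200, 2850]);
translate([0, 2550, 0]) cube([5000, 200, 2850]);
translate([0, 200, 0]) cube([200, 2350, 2850]);
translate([4800, 200, 0]) cube([200, 2350, 2850]);
translate([2250, 200, 0]) cube([200, 500, 2850]);
translate([2250, 1950, 0]) cube([200, 600, 2850]);
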